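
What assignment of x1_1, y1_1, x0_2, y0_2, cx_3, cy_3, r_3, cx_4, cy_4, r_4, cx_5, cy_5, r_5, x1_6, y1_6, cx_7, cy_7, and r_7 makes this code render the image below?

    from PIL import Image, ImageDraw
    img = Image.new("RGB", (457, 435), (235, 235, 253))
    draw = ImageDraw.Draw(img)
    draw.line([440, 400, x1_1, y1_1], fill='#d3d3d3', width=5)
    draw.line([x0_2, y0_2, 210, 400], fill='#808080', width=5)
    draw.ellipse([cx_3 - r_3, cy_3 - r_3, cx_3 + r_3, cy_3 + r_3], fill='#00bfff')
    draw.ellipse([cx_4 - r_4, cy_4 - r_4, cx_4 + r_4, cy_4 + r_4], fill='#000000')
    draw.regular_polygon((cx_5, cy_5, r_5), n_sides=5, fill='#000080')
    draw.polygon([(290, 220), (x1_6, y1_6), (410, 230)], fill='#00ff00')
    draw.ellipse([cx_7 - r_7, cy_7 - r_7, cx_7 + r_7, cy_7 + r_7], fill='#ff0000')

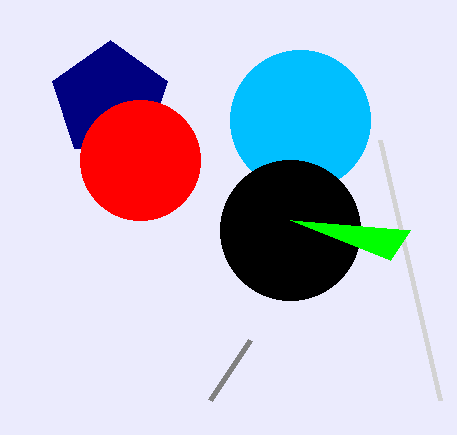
x1_1 = 380, y1_1 = 140, x0_2 = 250, y0_2 = 340, cx_3 = 300, cy_3 = 120, r_3 = 70, cx_4 = 290, cy_4 = 230, r_4 = 70, cx_5 = 110, cy_5 = 100, r_5 = 60, x1_6 = 390, y1_6 = 260, cx_7 = 140, cy_7 = 160, r_7 = 60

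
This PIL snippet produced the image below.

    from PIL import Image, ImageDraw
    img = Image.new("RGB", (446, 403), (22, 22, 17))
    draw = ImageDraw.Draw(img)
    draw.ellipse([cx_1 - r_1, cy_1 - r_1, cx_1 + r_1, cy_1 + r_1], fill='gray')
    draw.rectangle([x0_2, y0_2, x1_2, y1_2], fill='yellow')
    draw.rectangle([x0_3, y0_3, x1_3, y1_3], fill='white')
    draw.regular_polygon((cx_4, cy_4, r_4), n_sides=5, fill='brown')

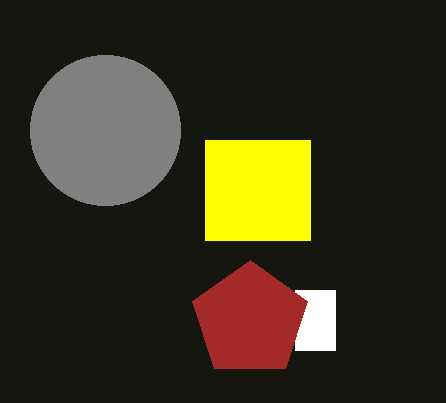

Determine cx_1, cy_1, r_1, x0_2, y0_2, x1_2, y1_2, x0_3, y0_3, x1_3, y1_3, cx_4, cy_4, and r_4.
cx_1 = 105; cy_1 = 130; r_1 = 75; x0_2 = 205; y0_2 = 140; x1_2 = 310; y1_2 = 240; x0_3 = 295; y0_3 = 290; x1_3 = 335; y1_3 = 350; cx_4 = 250; cy_4 = 320; r_4 = 60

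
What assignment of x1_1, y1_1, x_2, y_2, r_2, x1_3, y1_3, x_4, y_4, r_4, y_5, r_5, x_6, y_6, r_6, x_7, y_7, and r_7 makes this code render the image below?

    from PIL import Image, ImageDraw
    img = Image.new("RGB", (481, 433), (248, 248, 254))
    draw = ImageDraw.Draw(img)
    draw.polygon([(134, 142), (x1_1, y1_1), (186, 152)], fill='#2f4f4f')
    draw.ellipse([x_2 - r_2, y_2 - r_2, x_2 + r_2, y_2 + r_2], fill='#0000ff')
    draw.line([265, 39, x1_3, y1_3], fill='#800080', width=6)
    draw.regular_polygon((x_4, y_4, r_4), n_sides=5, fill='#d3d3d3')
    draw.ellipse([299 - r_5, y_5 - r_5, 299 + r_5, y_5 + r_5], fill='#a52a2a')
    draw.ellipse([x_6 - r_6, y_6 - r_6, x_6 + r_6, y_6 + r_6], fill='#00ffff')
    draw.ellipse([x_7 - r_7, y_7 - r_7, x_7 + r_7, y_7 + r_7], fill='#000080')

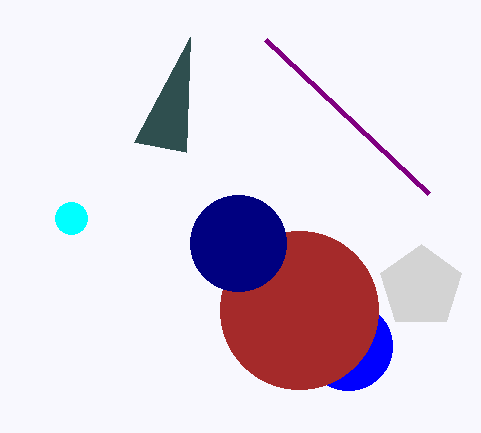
x1_1 = 190
y1_1 = 37
x_2 = 348
y_2 = 346
r_2 = 44
x1_3 = 428
y1_3 = 193
x_4 = 421
y_4 = 287
r_4 = 43
y_5 = 310
r_5 = 79
x_6 = 71
y_6 = 218
r_6 = 16
x_7 = 238
y_7 = 243
r_7 = 48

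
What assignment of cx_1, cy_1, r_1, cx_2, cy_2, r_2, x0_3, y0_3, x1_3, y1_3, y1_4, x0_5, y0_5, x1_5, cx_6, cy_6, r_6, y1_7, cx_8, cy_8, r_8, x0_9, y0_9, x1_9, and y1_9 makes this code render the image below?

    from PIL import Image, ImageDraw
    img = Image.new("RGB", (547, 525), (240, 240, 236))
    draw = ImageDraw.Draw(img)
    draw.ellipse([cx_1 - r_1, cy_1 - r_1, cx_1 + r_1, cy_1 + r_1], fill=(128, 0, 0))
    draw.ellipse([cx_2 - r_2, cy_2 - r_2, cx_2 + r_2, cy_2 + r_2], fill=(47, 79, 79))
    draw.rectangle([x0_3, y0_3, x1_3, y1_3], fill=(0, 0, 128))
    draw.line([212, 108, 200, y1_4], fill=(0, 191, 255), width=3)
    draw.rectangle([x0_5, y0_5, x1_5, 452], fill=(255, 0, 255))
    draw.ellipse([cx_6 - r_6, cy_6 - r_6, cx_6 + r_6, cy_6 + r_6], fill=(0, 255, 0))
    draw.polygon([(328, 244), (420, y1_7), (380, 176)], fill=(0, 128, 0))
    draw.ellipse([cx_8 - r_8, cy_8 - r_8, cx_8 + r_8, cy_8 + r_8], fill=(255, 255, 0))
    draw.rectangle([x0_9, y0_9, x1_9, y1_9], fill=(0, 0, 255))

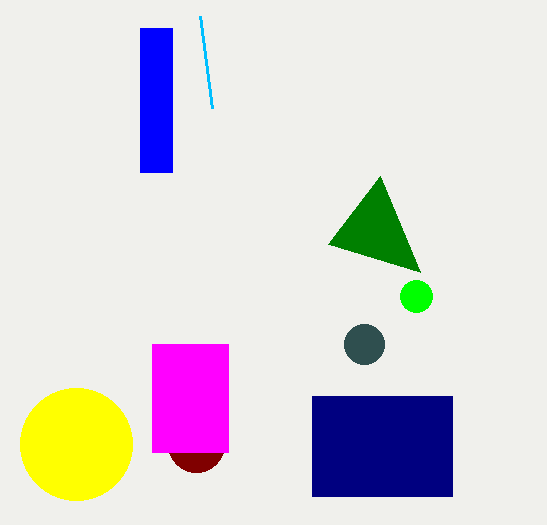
cx_1 = 196; cy_1 = 444; r_1 = 28; cx_2 = 364; cy_2 = 344; r_2 = 20; x0_3 = 312; y0_3 = 396; x1_3 = 452; y1_3 = 496; y1_4 = 16; x0_5 = 152; y0_5 = 344; x1_5 = 228; cx_6 = 416; cy_6 = 296; r_6 = 16; y1_7 = 272; cx_8 = 76; cy_8 = 444; r_8 = 56; x0_9 = 140; y0_9 = 28; x1_9 = 172; y1_9 = 172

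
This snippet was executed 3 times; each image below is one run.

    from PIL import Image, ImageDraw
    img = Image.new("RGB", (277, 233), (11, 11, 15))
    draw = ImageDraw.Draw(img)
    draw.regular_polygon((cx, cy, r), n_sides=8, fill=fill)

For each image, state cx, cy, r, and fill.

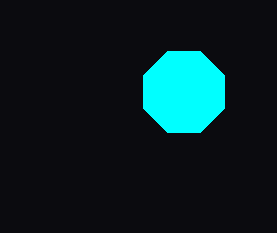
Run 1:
cx = 184, cy = 92, r = 44, fill = 'cyan'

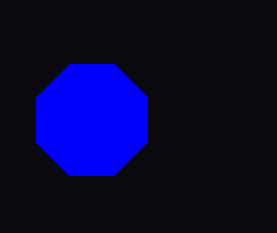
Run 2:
cx = 92, cy = 120, r = 60, fill = 'blue'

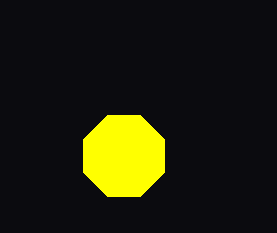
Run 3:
cx = 124
cy = 156
r = 44
fill = 'yellow'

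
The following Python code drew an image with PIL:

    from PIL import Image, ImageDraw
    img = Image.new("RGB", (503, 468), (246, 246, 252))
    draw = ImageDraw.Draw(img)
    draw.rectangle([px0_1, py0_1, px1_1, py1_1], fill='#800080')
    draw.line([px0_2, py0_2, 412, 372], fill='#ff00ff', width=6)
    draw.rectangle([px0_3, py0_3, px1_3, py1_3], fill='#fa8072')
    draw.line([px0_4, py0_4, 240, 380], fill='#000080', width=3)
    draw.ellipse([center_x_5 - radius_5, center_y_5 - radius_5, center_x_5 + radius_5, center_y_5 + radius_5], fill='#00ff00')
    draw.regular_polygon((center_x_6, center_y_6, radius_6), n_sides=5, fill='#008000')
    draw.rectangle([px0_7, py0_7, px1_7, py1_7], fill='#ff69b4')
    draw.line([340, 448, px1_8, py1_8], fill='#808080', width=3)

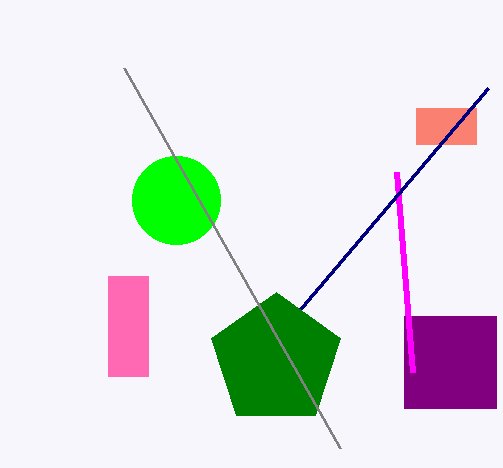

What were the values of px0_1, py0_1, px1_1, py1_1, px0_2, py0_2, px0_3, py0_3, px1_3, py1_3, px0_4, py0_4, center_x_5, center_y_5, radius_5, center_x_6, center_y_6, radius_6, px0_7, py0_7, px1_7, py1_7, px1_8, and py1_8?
px0_1 = 404
py0_1 = 316
px1_1 = 496
py1_1 = 408
px0_2 = 396
py0_2 = 172
px0_3 = 416
py0_3 = 108
px1_3 = 476
py1_3 = 144
px0_4 = 488
py0_4 = 88
center_x_5 = 176
center_y_5 = 200
radius_5 = 44
center_x_6 = 276
center_y_6 = 360
radius_6 = 68
px0_7 = 108
py0_7 = 276
px1_7 = 148
py1_7 = 376
px1_8 = 124
py1_8 = 68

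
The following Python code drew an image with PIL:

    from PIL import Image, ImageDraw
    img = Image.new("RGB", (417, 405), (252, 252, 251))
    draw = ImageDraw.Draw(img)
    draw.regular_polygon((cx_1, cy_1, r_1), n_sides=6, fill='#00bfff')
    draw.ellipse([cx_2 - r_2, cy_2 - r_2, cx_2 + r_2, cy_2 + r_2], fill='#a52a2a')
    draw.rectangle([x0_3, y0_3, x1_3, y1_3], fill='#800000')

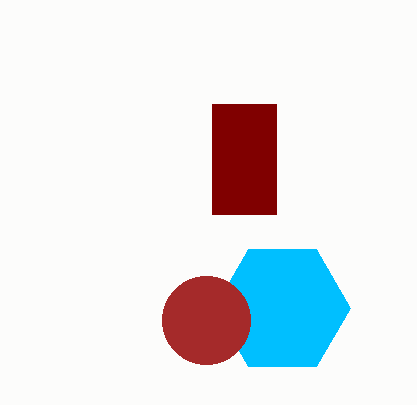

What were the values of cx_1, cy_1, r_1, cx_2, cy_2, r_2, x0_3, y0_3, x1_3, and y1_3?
cx_1 = 282
cy_1 = 308
r_1 = 68
cx_2 = 206
cy_2 = 320
r_2 = 44
x0_3 = 212
y0_3 = 104
x1_3 = 276
y1_3 = 214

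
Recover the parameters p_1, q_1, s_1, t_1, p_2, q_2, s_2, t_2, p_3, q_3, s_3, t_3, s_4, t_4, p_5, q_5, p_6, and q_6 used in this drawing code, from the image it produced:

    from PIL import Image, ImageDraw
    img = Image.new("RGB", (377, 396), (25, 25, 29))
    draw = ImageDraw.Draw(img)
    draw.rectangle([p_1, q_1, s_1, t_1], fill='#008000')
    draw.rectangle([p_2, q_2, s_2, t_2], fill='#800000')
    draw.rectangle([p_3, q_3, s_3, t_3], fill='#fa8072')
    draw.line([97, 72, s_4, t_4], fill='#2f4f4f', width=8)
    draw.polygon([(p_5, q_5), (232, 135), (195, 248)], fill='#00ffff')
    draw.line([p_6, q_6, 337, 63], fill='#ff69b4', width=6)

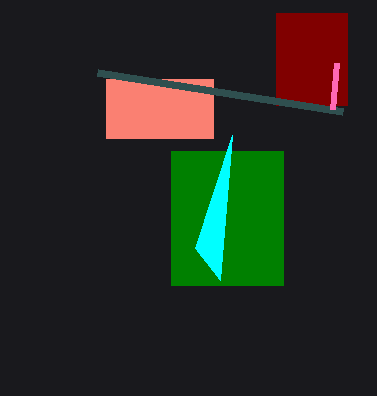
p_1 = 171; q_1 = 151; s_1 = 283; t_1 = 285; p_2 = 276; q_2 = 13; s_2 = 347; t_2 = 105; p_3 = 106; q_3 = 79; s_3 = 213; t_3 = 138; s_4 = 342; t_4 = 111; p_5 = 220; q_5 = 280; p_6 = 333; q_6 = 109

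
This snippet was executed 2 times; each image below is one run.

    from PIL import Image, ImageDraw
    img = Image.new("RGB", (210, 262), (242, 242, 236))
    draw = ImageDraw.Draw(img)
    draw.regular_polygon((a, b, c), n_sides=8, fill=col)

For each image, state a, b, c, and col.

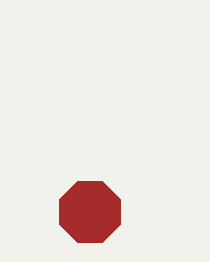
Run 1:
a = 90; b = 212; c = 33; col = 'brown'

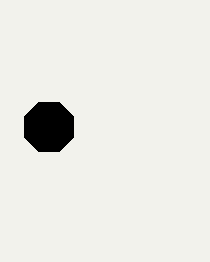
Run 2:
a = 49, b = 127, c = 27, col = 'black'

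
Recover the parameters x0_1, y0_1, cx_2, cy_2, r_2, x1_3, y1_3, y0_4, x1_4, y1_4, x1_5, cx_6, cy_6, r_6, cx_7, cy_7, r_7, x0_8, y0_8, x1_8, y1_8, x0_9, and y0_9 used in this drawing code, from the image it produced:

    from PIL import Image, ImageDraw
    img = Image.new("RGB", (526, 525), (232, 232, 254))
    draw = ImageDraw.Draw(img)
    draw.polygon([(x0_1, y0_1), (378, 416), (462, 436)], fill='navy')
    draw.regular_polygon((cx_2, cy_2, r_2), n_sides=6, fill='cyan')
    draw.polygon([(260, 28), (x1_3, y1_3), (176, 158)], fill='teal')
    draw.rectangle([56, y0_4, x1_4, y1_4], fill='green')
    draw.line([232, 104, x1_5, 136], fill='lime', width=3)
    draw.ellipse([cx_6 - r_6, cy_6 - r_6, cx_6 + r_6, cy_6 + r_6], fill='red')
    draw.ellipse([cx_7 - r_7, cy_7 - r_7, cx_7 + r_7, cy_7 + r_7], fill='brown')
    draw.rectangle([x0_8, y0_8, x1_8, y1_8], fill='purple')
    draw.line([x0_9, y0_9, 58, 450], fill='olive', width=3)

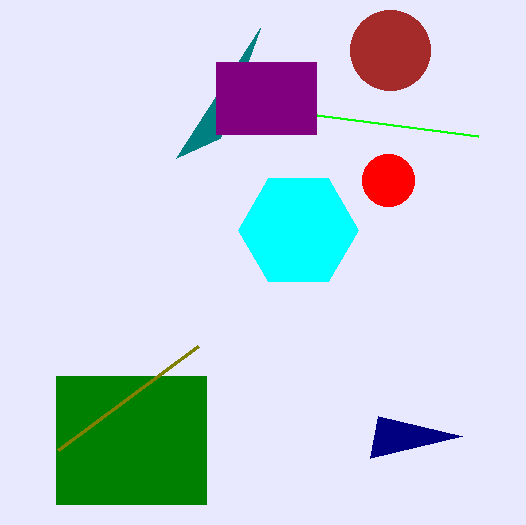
x0_1 = 370
y0_1 = 458
cx_2 = 298
cy_2 = 230
r_2 = 60
x1_3 = 220
y1_3 = 138
y0_4 = 376
x1_4 = 206
y1_4 = 504
x1_5 = 478
cx_6 = 388
cy_6 = 180
r_6 = 26
cx_7 = 390
cy_7 = 50
r_7 = 40
x0_8 = 216
y0_8 = 62
x1_8 = 316
y1_8 = 134
x0_9 = 198
y0_9 = 346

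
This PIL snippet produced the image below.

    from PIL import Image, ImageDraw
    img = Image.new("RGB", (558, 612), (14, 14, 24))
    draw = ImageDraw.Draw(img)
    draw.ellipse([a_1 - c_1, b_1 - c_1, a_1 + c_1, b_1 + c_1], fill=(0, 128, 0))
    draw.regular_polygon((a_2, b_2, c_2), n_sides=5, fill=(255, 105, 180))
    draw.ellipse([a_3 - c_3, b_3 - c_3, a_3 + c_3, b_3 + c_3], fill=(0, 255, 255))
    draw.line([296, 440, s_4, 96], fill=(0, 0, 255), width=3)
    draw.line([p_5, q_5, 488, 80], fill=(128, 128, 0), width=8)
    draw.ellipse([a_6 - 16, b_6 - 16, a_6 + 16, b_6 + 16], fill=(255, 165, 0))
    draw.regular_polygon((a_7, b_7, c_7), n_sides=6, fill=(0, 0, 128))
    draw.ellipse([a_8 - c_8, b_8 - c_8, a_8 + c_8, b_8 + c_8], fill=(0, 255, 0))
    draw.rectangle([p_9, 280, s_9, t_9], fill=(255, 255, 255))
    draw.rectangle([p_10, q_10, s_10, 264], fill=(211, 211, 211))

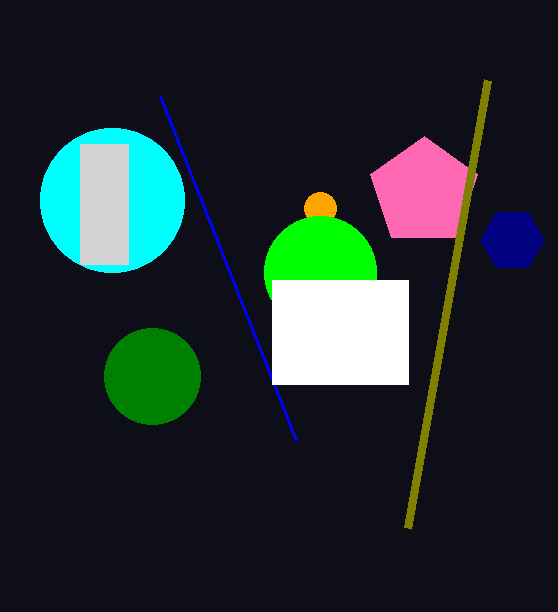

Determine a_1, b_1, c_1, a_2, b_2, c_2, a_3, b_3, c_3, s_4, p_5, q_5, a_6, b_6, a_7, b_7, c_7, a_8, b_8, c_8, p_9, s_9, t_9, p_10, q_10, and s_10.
a_1 = 152; b_1 = 376; c_1 = 48; a_2 = 424; b_2 = 192; c_2 = 56; a_3 = 112; b_3 = 200; c_3 = 72; s_4 = 160; p_5 = 408; q_5 = 528; a_6 = 320; b_6 = 208; a_7 = 512; b_7 = 240; c_7 = 32; a_8 = 320; b_8 = 272; c_8 = 56; p_9 = 272; s_9 = 408; t_9 = 384; p_10 = 80; q_10 = 144; s_10 = 128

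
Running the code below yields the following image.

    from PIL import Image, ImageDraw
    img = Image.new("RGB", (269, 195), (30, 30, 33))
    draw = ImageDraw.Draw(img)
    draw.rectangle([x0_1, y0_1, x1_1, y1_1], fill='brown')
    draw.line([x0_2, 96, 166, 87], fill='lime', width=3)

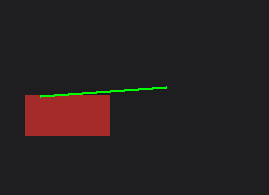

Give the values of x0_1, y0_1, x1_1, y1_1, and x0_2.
x0_1 = 25
y0_1 = 95
x1_1 = 109
y1_1 = 135
x0_2 = 40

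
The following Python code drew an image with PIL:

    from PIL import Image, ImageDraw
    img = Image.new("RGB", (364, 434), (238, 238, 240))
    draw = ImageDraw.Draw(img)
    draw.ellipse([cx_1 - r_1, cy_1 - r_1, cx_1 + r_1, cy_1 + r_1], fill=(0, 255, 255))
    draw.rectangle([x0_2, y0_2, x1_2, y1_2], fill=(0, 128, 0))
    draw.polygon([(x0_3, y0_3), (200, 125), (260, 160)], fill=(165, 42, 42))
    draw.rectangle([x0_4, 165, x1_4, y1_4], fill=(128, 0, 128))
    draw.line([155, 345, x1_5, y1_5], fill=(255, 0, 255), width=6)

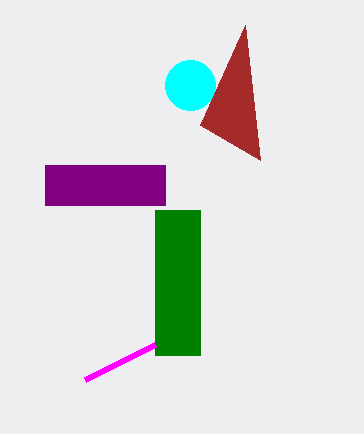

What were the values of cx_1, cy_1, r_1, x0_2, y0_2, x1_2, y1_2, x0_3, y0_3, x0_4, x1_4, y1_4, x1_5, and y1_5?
cx_1 = 190, cy_1 = 85, r_1 = 25, x0_2 = 155, y0_2 = 210, x1_2 = 200, y1_2 = 355, x0_3 = 245, y0_3 = 25, x0_4 = 45, x1_4 = 165, y1_4 = 205, x1_5 = 85, y1_5 = 380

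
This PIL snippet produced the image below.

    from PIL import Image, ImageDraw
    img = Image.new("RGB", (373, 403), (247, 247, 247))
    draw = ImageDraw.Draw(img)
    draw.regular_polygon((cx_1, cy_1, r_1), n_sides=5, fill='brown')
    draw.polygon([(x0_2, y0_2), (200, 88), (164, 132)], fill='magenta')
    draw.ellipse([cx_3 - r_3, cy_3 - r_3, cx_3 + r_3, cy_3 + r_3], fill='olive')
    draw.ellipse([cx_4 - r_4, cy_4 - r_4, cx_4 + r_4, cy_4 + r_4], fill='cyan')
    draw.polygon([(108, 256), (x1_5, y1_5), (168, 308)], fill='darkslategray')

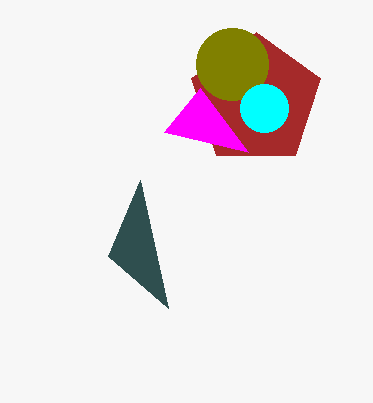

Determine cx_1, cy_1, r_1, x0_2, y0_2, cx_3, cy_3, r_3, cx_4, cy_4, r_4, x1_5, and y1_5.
cx_1 = 256; cy_1 = 100; r_1 = 68; x0_2 = 248; y0_2 = 152; cx_3 = 232; cy_3 = 64; r_3 = 36; cx_4 = 264; cy_4 = 108; r_4 = 24; x1_5 = 140; y1_5 = 180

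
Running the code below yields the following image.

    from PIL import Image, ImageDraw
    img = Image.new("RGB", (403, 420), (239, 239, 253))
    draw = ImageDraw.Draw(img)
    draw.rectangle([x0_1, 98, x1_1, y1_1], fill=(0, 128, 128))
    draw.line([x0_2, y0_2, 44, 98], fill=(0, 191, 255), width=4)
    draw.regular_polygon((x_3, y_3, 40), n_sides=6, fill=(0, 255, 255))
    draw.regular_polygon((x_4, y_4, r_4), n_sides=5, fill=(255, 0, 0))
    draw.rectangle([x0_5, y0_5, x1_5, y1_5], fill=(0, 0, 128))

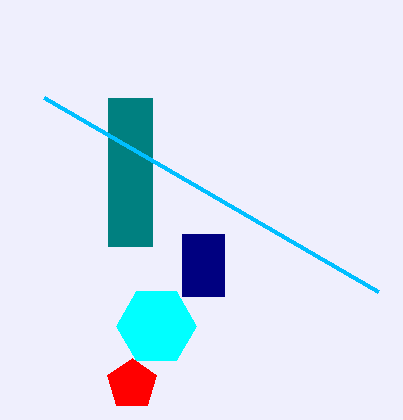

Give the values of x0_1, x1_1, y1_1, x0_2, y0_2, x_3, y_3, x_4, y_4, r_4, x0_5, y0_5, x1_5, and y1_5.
x0_1 = 108; x1_1 = 152; y1_1 = 246; x0_2 = 378; y0_2 = 292; x_3 = 156; y_3 = 326; x_4 = 132; y_4 = 384; r_4 = 26; x0_5 = 182; y0_5 = 234; x1_5 = 224; y1_5 = 296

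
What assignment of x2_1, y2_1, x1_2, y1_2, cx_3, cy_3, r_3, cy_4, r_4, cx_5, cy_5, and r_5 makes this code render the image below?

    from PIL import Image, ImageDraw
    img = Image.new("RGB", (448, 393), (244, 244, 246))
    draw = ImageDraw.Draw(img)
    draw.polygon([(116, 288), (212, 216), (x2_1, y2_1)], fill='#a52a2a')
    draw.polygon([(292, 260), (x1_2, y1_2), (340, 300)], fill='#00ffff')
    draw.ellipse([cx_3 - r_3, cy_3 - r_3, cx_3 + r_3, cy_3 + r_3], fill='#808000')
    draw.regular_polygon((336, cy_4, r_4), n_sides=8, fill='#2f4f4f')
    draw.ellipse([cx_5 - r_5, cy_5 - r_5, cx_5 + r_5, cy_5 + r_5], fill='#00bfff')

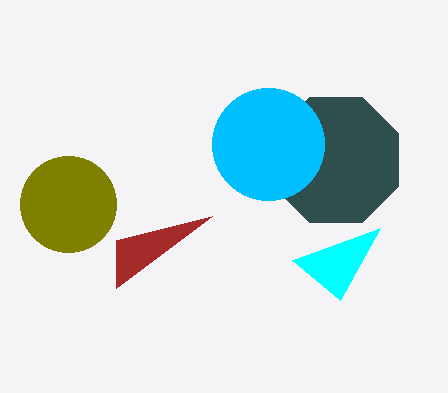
x2_1 = 116, y2_1 = 240, x1_2 = 380, y1_2 = 228, cx_3 = 68, cy_3 = 204, r_3 = 48, cy_4 = 160, r_4 = 68, cx_5 = 268, cy_5 = 144, r_5 = 56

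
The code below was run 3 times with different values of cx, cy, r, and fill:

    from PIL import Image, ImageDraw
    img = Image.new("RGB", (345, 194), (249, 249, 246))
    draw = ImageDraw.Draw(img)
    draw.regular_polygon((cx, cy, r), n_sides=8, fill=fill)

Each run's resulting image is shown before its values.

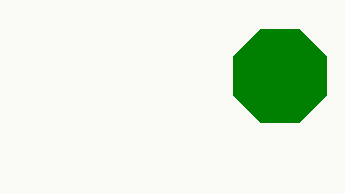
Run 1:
cx = 280, cy = 76, r = 50, fill = 'green'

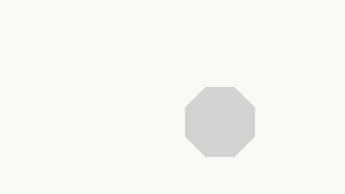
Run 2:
cx = 220
cy = 122
r = 37
fill = 'lightgray'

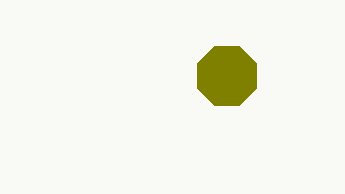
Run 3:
cx = 227; cy = 76; r = 32; fill = 'olive'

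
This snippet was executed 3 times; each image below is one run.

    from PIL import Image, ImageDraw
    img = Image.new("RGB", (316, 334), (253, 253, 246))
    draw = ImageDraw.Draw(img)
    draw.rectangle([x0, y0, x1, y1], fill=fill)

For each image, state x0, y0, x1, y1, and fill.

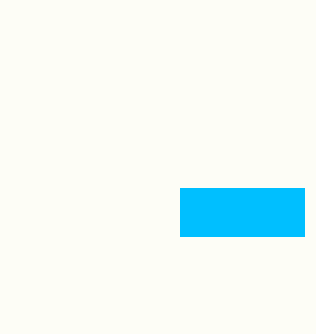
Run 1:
x0 = 180; y0 = 188; x1 = 304; y1 = 236; fill = 'deepskyblue'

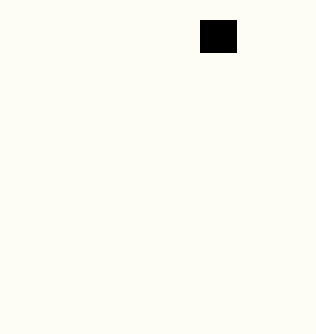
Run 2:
x0 = 200
y0 = 20
x1 = 236
y1 = 52
fill = 'black'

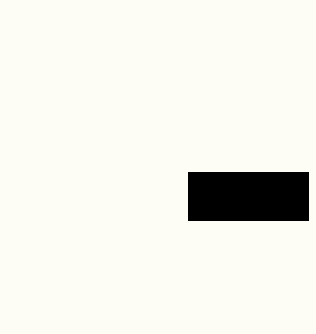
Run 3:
x0 = 188; y0 = 172; x1 = 308; y1 = 220; fill = 'black'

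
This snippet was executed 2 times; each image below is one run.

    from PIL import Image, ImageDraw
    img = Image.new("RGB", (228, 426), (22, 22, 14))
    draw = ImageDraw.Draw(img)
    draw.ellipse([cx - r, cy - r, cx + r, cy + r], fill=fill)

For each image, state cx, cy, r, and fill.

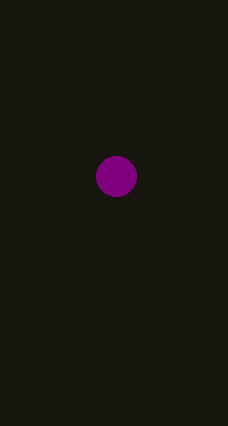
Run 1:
cx = 116; cy = 176; r = 20; fill = 'purple'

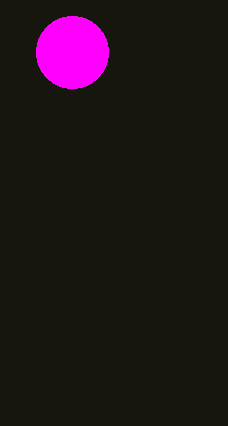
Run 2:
cx = 72
cy = 52
r = 36
fill = 'magenta'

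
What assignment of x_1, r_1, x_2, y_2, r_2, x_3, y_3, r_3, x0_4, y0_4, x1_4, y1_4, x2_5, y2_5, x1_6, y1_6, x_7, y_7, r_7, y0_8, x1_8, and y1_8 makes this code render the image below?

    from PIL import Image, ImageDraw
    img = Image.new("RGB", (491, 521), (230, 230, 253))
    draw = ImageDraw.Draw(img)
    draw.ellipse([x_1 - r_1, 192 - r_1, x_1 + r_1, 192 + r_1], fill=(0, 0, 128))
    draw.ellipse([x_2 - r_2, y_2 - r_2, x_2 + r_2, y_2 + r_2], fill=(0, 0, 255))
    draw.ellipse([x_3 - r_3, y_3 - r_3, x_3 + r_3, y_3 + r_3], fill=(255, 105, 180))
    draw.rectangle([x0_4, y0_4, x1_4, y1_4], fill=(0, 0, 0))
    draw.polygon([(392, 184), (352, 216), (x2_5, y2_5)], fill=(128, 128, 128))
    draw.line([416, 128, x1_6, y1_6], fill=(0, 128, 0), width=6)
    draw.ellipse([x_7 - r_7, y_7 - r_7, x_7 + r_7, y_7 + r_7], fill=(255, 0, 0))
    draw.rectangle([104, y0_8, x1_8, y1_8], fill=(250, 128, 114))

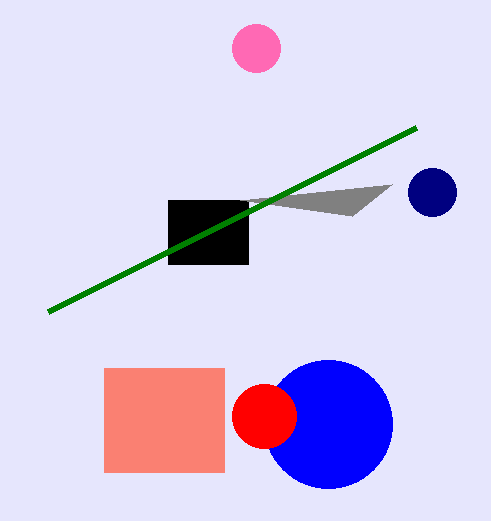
x_1 = 432; r_1 = 24; x_2 = 328; y_2 = 424; r_2 = 64; x_3 = 256; y_3 = 48; r_3 = 24; x0_4 = 168; y0_4 = 200; x1_4 = 248; y1_4 = 264; x2_5 = 240; y2_5 = 200; x1_6 = 48; y1_6 = 312; x_7 = 264; y_7 = 416; r_7 = 32; y0_8 = 368; x1_8 = 224; y1_8 = 472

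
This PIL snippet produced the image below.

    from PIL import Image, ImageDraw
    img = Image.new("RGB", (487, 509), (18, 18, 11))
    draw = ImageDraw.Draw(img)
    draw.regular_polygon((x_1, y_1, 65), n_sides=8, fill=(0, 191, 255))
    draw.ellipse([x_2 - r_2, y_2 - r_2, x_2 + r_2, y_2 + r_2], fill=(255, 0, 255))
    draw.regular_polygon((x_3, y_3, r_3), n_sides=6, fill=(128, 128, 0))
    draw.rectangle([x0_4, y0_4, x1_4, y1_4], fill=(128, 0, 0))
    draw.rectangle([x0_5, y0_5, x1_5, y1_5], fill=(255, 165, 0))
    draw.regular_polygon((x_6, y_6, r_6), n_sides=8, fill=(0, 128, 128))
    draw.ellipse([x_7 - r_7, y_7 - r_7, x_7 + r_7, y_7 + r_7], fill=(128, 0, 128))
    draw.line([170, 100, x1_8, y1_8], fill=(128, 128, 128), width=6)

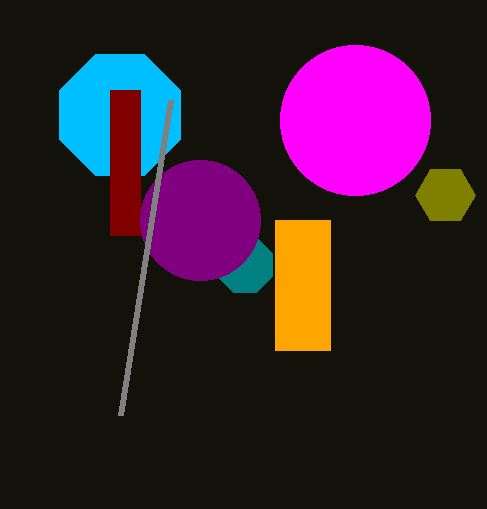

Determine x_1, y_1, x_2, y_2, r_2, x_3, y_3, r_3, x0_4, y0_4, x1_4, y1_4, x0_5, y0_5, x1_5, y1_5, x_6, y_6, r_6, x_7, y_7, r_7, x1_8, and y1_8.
x_1 = 120, y_1 = 115, x_2 = 355, y_2 = 120, r_2 = 75, x_3 = 445, y_3 = 195, r_3 = 30, x0_4 = 110, y0_4 = 90, x1_4 = 140, y1_4 = 235, x0_5 = 275, y0_5 = 220, x1_5 = 330, y1_5 = 350, x_6 = 245, y_6 = 265, r_6 = 30, x_7 = 200, y_7 = 220, r_7 = 60, x1_8 = 120, y1_8 = 415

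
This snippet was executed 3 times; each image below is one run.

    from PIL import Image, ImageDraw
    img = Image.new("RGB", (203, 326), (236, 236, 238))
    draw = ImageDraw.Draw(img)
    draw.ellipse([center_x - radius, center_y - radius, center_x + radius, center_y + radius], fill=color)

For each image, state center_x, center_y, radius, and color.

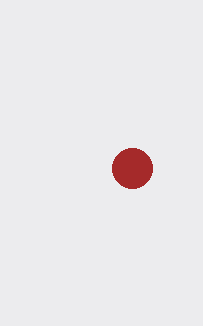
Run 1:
center_x = 132; center_y = 168; radius = 20; color = 'brown'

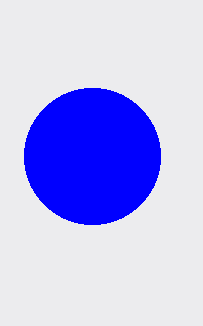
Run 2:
center_x = 92
center_y = 156
radius = 68
color = 'blue'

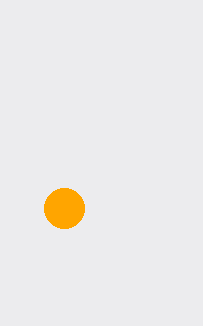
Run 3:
center_x = 64, center_y = 208, radius = 20, color = 'orange'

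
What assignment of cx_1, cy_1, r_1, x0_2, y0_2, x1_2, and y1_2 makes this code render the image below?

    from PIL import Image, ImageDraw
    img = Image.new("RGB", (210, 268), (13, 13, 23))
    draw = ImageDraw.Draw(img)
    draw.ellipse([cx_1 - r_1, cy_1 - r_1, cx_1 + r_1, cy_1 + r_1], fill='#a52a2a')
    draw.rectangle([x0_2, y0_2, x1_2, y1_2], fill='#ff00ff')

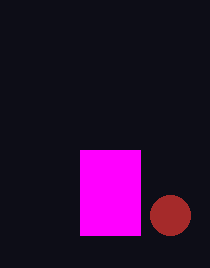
cx_1 = 170, cy_1 = 215, r_1 = 20, x0_2 = 80, y0_2 = 150, x1_2 = 140, y1_2 = 235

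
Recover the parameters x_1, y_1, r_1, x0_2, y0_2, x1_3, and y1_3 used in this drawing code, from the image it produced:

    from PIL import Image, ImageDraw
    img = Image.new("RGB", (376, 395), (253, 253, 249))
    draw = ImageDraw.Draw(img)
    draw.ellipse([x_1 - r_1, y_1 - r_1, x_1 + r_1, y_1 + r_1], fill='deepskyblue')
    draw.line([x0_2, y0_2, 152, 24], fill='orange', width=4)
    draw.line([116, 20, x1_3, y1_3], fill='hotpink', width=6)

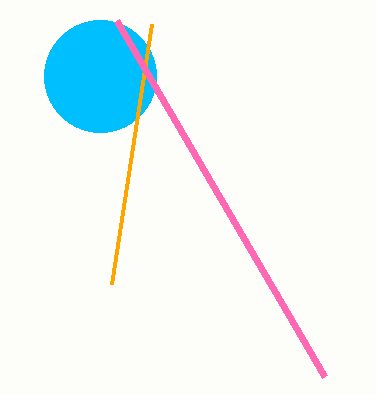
x_1 = 100; y_1 = 76; r_1 = 56; x0_2 = 112; y0_2 = 284; x1_3 = 324; y1_3 = 376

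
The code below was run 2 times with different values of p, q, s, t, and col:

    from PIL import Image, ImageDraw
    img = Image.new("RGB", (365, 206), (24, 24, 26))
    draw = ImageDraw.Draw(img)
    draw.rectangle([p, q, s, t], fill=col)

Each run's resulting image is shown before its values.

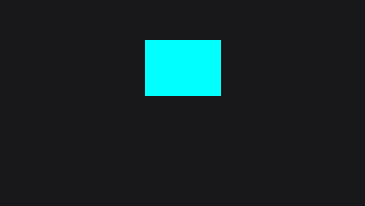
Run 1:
p = 145; q = 40; s = 220; t = 95; col = 'cyan'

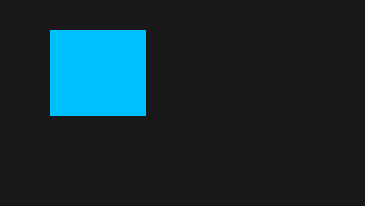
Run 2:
p = 50; q = 30; s = 145; t = 115; col = 'deepskyblue'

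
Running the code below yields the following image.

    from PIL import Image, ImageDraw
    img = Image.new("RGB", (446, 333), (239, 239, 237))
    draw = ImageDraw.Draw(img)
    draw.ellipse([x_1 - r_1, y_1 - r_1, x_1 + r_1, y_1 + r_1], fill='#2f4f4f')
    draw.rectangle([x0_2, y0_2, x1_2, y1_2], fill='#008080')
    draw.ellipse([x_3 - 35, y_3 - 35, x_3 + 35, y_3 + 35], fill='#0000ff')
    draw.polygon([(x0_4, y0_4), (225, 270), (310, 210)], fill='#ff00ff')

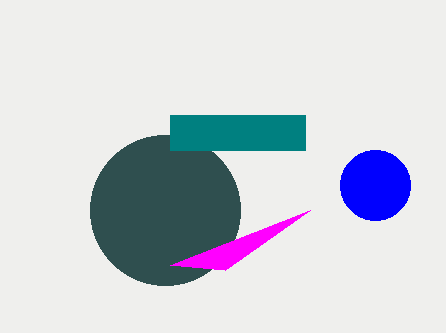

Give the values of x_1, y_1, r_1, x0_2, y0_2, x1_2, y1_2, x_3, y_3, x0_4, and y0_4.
x_1 = 165, y_1 = 210, r_1 = 75, x0_2 = 170, y0_2 = 115, x1_2 = 305, y1_2 = 150, x_3 = 375, y_3 = 185, x0_4 = 170, y0_4 = 265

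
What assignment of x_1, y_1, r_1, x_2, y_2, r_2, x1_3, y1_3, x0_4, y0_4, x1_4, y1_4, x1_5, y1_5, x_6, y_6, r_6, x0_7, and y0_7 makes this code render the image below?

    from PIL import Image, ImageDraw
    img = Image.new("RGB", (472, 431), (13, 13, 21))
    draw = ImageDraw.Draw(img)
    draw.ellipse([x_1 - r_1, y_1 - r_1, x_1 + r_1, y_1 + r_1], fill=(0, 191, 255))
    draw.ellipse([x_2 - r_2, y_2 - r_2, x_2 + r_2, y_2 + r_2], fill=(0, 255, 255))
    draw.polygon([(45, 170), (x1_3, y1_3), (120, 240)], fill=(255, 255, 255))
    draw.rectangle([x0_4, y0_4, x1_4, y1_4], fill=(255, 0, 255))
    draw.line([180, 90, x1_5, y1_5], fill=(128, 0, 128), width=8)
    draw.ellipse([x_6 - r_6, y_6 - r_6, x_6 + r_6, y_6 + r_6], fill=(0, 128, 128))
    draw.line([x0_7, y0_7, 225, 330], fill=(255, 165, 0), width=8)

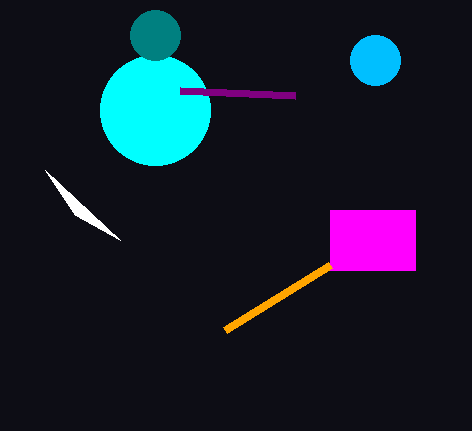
x_1 = 375; y_1 = 60; r_1 = 25; x_2 = 155; y_2 = 110; r_2 = 55; x1_3 = 75; y1_3 = 215; x0_4 = 330; y0_4 = 210; x1_4 = 415; y1_4 = 270; x1_5 = 295; y1_5 = 95; x_6 = 155; y_6 = 35; r_6 = 25; x0_7 = 330; y0_7 = 265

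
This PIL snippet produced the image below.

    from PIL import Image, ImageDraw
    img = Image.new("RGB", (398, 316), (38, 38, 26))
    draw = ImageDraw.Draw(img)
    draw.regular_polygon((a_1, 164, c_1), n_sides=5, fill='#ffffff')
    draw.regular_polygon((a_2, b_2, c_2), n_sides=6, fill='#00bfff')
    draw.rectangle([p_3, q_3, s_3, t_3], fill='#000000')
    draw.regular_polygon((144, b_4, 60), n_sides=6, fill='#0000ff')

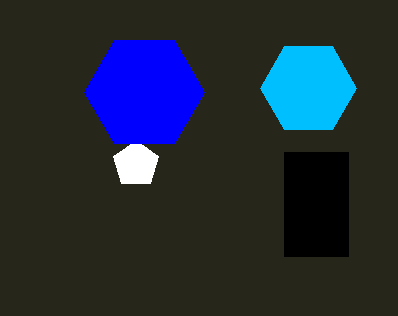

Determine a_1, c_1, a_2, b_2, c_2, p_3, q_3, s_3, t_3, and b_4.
a_1 = 136
c_1 = 24
a_2 = 308
b_2 = 88
c_2 = 48
p_3 = 284
q_3 = 152
s_3 = 348
t_3 = 256
b_4 = 92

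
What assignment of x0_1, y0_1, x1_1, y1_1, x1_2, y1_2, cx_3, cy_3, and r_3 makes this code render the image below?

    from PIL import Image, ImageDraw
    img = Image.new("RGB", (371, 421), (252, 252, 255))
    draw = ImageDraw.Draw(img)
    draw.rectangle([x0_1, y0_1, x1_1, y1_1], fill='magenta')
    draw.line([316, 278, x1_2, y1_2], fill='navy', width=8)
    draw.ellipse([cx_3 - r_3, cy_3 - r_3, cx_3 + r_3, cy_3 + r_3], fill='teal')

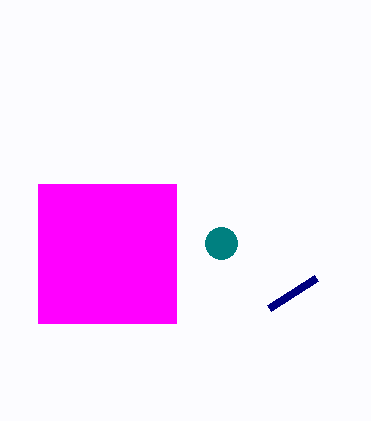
x0_1 = 38
y0_1 = 184
x1_1 = 176
y1_1 = 323
x1_2 = 269
y1_2 = 308
cx_3 = 221
cy_3 = 243
r_3 = 16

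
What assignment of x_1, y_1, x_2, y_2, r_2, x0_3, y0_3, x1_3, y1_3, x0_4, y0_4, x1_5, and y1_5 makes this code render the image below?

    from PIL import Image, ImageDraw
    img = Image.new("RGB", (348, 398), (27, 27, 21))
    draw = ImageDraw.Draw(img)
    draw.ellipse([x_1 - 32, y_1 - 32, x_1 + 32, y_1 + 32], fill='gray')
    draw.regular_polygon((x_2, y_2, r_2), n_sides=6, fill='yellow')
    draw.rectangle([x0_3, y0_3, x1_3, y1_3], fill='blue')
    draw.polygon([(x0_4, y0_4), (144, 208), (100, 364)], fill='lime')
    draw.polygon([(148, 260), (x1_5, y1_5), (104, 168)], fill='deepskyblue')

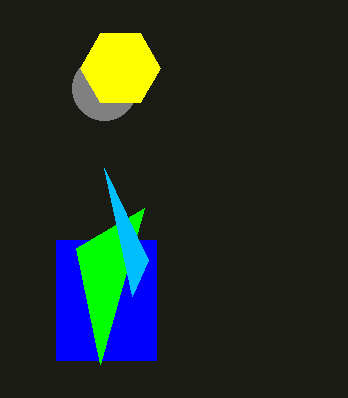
x_1 = 104, y_1 = 88, x_2 = 120, y_2 = 68, r_2 = 40, x0_3 = 56, y0_3 = 240, x1_3 = 156, y1_3 = 360, x0_4 = 76, y0_4 = 248, x1_5 = 132, y1_5 = 296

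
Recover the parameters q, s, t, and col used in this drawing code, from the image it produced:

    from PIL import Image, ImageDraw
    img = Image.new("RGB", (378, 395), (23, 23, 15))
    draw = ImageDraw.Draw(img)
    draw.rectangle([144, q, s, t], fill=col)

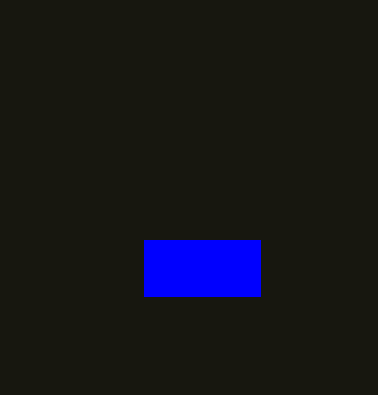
q = 240; s = 260; t = 296; col = 'blue'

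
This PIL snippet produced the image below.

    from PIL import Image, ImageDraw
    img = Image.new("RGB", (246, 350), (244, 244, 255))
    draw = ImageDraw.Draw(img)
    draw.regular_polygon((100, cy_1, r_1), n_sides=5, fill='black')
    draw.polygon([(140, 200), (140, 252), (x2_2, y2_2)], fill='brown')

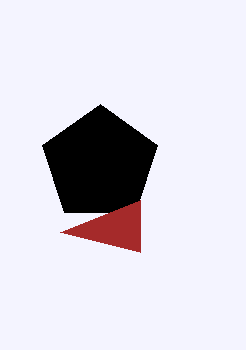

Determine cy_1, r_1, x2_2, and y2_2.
cy_1 = 164, r_1 = 60, x2_2 = 60, y2_2 = 232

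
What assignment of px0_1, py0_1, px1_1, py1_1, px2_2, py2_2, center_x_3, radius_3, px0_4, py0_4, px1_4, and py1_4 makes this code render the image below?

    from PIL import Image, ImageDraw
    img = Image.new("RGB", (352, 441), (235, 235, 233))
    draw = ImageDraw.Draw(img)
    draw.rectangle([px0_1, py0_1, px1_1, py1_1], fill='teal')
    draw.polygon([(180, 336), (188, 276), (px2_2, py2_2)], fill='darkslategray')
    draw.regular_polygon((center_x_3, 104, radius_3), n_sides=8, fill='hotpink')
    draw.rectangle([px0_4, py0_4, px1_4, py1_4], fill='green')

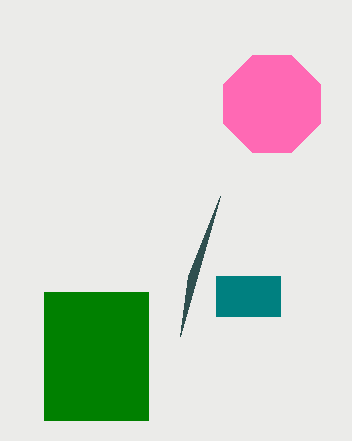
px0_1 = 216; py0_1 = 276; px1_1 = 280; py1_1 = 316; px2_2 = 220; py2_2 = 196; center_x_3 = 272; radius_3 = 52; px0_4 = 44; py0_4 = 292; px1_4 = 148; py1_4 = 420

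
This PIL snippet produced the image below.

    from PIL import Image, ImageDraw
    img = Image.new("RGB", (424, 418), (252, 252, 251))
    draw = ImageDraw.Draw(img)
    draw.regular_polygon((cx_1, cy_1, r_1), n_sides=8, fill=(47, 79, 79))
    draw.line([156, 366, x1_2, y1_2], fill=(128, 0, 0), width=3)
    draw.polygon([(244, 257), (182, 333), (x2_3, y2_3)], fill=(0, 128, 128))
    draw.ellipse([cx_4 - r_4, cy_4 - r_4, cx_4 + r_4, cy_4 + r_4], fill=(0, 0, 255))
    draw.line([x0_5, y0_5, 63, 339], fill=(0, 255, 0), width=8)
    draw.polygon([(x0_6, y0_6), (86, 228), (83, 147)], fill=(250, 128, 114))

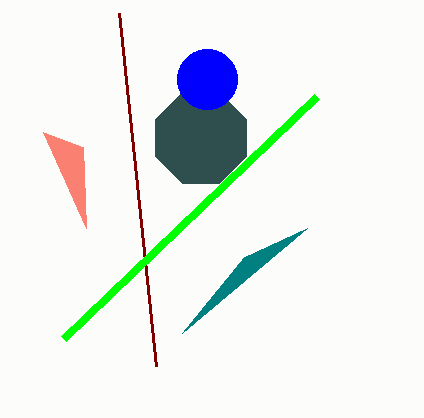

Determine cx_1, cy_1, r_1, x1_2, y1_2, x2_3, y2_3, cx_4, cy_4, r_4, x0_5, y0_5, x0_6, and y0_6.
cx_1 = 201; cy_1 = 138; r_1 = 49; x1_2 = 119; y1_2 = 13; x2_3 = 307; y2_3 = 228; cx_4 = 207; cy_4 = 79; r_4 = 30; x0_5 = 316; y0_5 = 97; x0_6 = 43; y0_6 = 132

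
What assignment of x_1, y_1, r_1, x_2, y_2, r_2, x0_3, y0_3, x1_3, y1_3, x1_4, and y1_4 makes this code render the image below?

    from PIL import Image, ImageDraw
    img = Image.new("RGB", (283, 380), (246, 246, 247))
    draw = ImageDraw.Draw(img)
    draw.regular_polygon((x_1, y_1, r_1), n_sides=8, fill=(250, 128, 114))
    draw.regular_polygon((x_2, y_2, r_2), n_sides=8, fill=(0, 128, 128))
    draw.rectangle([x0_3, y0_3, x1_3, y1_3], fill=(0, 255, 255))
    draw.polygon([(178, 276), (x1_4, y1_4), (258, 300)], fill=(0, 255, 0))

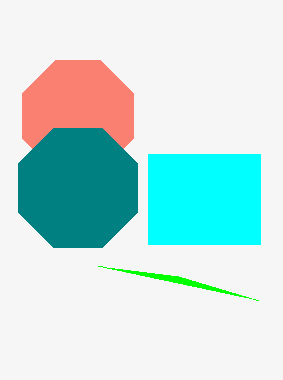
x_1 = 78; y_1 = 116; r_1 = 60; x_2 = 78; y_2 = 188; r_2 = 64; x0_3 = 148; y0_3 = 154; x1_3 = 260; y1_3 = 244; x1_4 = 98; y1_4 = 266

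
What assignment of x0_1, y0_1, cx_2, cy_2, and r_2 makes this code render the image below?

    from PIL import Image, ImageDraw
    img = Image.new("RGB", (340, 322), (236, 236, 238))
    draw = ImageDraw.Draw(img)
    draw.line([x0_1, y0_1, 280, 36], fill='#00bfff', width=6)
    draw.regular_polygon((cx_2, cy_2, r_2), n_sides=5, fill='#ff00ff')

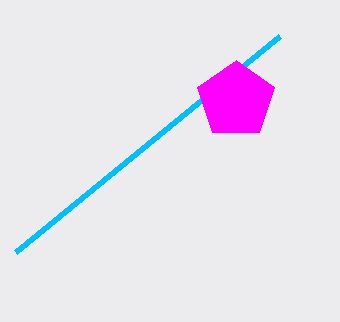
x0_1 = 16, y0_1 = 252, cx_2 = 236, cy_2 = 100, r_2 = 40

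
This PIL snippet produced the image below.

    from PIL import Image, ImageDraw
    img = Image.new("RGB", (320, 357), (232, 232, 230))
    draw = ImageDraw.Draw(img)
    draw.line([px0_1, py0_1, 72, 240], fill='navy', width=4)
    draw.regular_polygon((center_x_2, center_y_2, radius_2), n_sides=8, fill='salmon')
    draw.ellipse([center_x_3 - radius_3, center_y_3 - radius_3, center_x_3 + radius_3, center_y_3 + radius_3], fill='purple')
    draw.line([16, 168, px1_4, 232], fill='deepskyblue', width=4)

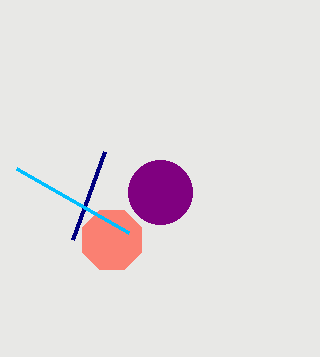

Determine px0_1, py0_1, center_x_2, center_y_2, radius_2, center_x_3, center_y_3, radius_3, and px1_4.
px0_1 = 104
py0_1 = 152
center_x_2 = 112
center_y_2 = 240
radius_2 = 32
center_x_3 = 160
center_y_3 = 192
radius_3 = 32
px1_4 = 128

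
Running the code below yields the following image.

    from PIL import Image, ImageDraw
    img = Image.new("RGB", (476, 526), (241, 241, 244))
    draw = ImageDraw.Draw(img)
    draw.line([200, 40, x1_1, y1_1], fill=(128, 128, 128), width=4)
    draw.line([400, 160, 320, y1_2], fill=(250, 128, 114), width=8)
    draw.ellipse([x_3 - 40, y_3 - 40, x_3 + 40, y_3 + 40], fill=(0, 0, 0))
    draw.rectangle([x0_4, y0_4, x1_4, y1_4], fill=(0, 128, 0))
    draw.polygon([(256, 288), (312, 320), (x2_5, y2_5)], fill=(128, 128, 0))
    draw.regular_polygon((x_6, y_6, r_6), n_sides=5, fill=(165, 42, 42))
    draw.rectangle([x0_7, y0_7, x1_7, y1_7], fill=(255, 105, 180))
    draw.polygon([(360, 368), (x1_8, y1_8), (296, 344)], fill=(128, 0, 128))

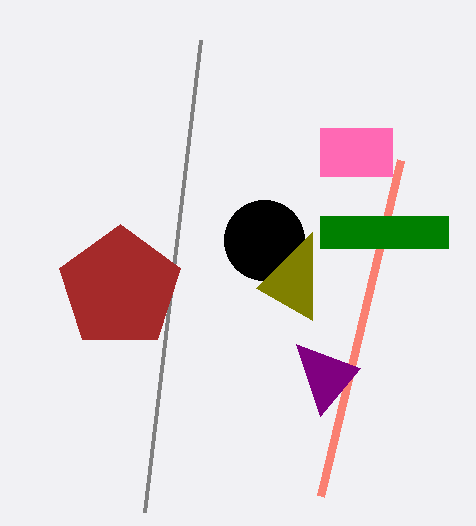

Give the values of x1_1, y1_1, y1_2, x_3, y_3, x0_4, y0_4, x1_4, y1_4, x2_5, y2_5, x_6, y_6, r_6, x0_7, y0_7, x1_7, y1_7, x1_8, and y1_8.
x1_1 = 144, y1_1 = 512, y1_2 = 496, x_3 = 264, y_3 = 240, x0_4 = 320, y0_4 = 216, x1_4 = 448, y1_4 = 248, x2_5 = 312, y2_5 = 232, x_6 = 120, y_6 = 288, r_6 = 64, x0_7 = 320, y0_7 = 128, x1_7 = 392, y1_7 = 176, x1_8 = 320, y1_8 = 416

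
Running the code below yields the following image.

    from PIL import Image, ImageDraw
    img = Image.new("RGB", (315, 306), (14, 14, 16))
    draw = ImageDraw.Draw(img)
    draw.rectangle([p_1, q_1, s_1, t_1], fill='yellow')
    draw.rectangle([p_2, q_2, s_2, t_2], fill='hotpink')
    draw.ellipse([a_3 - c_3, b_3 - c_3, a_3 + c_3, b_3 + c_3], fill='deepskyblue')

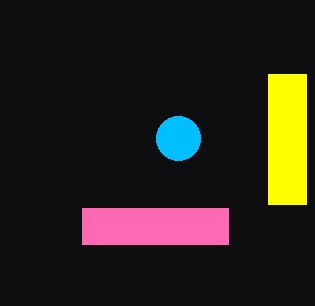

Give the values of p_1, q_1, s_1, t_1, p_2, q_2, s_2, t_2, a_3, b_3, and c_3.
p_1 = 268; q_1 = 74; s_1 = 306; t_1 = 204; p_2 = 82; q_2 = 208; s_2 = 228; t_2 = 244; a_3 = 178; b_3 = 138; c_3 = 22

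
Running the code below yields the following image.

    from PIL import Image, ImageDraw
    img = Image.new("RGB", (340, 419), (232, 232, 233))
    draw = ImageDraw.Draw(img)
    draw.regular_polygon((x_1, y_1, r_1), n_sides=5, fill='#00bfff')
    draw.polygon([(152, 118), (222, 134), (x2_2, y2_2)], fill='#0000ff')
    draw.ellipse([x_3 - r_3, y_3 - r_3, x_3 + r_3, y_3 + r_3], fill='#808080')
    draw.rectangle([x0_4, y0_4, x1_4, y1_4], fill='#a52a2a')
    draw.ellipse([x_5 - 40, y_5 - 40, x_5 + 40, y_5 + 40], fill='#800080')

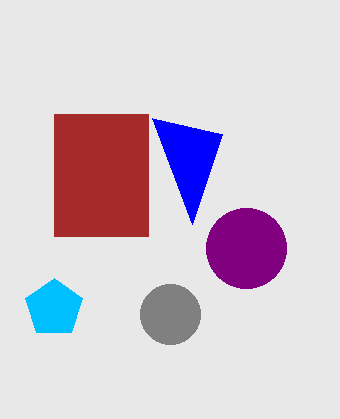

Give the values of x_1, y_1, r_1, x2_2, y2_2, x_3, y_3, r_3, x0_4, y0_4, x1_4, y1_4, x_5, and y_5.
x_1 = 54
y_1 = 308
r_1 = 30
x2_2 = 192
y2_2 = 224
x_3 = 170
y_3 = 314
r_3 = 30
x0_4 = 54
y0_4 = 114
x1_4 = 148
y1_4 = 236
x_5 = 246
y_5 = 248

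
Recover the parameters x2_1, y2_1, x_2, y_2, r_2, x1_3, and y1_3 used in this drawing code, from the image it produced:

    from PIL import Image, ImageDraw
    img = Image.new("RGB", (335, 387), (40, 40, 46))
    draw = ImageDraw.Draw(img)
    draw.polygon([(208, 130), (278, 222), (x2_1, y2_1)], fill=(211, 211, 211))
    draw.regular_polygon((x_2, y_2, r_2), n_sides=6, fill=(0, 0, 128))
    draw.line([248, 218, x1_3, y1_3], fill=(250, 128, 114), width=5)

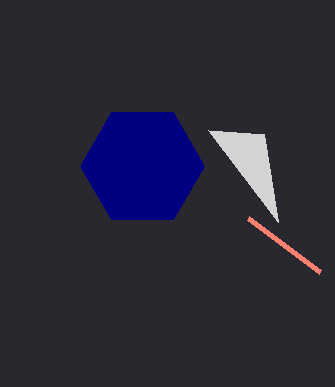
x2_1 = 264; y2_1 = 134; x_2 = 142; y_2 = 166; r_2 = 62; x1_3 = 320; y1_3 = 272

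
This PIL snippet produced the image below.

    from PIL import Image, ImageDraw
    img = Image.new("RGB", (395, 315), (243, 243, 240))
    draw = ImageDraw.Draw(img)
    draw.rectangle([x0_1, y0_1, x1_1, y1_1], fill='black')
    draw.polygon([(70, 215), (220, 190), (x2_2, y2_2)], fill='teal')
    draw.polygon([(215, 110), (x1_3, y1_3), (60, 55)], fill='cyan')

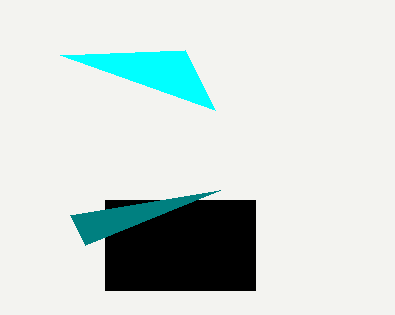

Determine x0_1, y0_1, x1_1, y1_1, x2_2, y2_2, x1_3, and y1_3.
x0_1 = 105, y0_1 = 200, x1_1 = 255, y1_1 = 290, x2_2 = 85, y2_2 = 245, x1_3 = 185, y1_3 = 50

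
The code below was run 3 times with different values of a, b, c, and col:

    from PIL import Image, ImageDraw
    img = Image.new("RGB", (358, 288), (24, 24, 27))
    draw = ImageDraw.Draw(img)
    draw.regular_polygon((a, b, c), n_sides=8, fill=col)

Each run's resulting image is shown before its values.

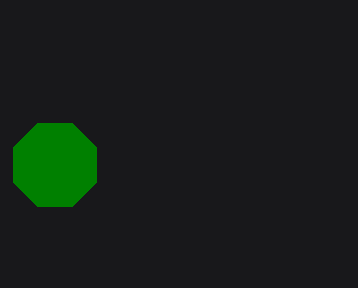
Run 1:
a = 55
b = 165
c = 45
col = 'green'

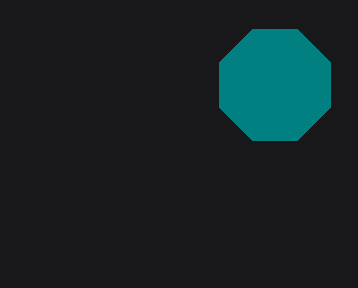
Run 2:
a = 275
b = 85
c = 60
col = 'teal'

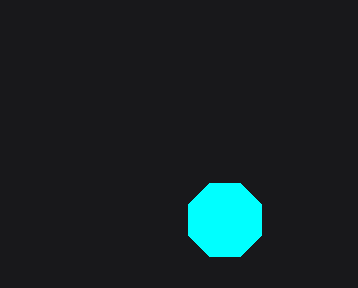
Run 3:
a = 225, b = 220, c = 40, col = 'cyan'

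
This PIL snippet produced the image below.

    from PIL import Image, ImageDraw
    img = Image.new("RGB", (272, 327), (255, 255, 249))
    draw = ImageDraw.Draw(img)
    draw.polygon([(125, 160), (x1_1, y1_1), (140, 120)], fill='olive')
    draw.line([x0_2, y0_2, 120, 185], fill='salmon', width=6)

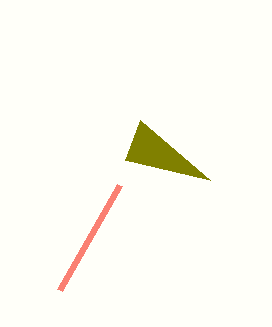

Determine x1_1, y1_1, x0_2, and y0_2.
x1_1 = 210; y1_1 = 180; x0_2 = 60; y0_2 = 290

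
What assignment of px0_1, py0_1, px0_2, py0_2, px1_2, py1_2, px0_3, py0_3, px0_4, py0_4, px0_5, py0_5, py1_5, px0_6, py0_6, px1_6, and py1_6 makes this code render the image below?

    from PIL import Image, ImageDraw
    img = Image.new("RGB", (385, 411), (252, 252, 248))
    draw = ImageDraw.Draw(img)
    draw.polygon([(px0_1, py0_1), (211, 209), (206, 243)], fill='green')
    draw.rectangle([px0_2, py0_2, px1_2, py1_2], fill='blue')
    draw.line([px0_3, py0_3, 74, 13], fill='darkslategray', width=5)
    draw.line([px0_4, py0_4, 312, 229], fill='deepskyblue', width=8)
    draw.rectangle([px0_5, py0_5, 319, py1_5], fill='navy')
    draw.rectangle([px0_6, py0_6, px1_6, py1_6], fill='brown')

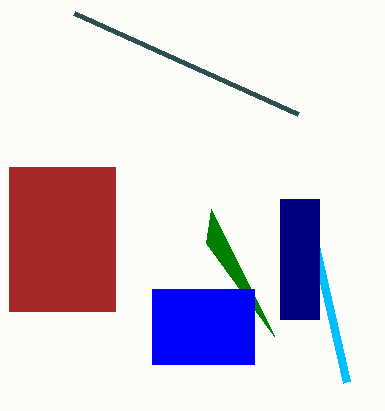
px0_1 = 274; py0_1 = 336; px0_2 = 152; py0_2 = 289; px1_2 = 254; py1_2 = 364; px0_3 = 298; py0_3 = 114; px0_4 = 347; py0_4 = 382; px0_5 = 280; py0_5 = 199; py1_5 = 319; px0_6 = 9; py0_6 = 167; px1_6 = 115; py1_6 = 311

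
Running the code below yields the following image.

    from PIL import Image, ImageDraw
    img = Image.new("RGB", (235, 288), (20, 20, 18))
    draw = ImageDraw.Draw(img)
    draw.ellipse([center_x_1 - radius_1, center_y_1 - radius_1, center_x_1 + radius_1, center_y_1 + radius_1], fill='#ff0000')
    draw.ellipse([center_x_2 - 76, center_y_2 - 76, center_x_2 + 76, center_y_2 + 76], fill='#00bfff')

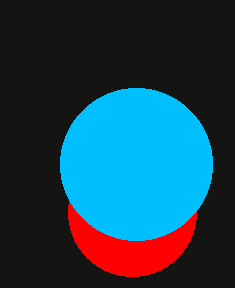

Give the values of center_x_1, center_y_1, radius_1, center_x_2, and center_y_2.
center_x_1 = 132
center_y_1 = 212
radius_1 = 64
center_x_2 = 136
center_y_2 = 164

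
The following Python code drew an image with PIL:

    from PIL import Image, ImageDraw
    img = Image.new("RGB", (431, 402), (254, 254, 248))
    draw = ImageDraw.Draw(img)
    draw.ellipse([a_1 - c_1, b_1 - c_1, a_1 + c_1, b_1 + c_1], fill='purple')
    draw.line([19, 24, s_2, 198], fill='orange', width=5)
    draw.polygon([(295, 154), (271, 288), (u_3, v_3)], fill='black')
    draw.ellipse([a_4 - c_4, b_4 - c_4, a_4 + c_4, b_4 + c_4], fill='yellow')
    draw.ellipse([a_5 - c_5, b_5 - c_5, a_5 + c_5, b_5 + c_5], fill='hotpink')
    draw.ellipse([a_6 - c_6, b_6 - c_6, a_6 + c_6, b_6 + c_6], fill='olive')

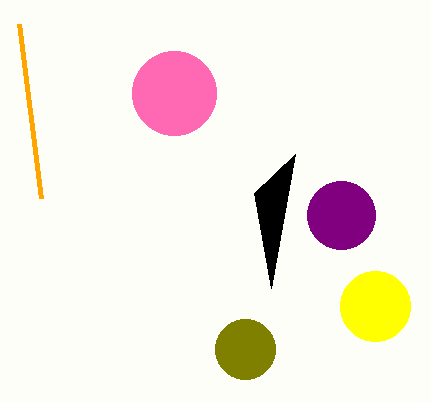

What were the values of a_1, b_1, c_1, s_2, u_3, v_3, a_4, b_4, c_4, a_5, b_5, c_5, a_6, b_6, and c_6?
a_1 = 341; b_1 = 215; c_1 = 34; s_2 = 41; u_3 = 254; v_3 = 193; a_4 = 375; b_4 = 306; c_4 = 35; a_5 = 174; b_5 = 93; c_5 = 42; a_6 = 245; b_6 = 349; c_6 = 30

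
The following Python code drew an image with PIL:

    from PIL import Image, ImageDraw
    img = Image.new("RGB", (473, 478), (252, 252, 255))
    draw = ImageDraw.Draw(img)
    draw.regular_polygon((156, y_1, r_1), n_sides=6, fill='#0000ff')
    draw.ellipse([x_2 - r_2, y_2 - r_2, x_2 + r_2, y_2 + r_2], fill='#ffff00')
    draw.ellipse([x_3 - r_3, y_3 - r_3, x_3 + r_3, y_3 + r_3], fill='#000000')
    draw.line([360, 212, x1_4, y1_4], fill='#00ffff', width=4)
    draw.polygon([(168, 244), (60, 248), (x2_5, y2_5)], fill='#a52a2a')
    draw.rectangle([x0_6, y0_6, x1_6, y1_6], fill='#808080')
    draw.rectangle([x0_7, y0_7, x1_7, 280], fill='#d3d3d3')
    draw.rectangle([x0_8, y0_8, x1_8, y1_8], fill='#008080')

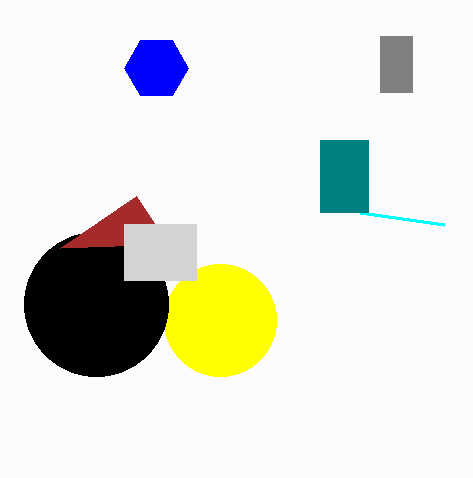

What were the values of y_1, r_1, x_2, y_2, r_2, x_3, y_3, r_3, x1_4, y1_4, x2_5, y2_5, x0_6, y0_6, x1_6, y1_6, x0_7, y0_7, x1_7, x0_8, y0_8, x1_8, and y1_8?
y_1 = 68, r_1 = 32, x_2 = 220, y_2 = 320, r_2 = 56, x_3 = 96, y_3 = 304, r_3 = 72, x1_4 = 444, y1_4 = 224, x2_5 = 136, y2_5 = 196, x0_6 = 380, y0_6 = 36, x1_6 = 412, y1_6 = 92, x0_7 = 124, y0_7 = 224, x1_7 = 196, x0_8 = 320, y0_8 = 140, x1_8 = 368, y1_8 = 212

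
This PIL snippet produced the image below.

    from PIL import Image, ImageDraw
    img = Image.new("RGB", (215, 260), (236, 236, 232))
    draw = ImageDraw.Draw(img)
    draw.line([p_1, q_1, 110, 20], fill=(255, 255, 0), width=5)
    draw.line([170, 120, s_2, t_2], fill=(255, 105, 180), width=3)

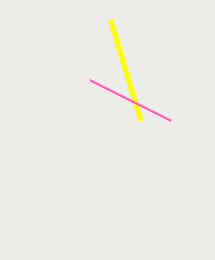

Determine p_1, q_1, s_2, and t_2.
p_1 = 140, q_1 = 120, s_2 = 90, t_2 = 80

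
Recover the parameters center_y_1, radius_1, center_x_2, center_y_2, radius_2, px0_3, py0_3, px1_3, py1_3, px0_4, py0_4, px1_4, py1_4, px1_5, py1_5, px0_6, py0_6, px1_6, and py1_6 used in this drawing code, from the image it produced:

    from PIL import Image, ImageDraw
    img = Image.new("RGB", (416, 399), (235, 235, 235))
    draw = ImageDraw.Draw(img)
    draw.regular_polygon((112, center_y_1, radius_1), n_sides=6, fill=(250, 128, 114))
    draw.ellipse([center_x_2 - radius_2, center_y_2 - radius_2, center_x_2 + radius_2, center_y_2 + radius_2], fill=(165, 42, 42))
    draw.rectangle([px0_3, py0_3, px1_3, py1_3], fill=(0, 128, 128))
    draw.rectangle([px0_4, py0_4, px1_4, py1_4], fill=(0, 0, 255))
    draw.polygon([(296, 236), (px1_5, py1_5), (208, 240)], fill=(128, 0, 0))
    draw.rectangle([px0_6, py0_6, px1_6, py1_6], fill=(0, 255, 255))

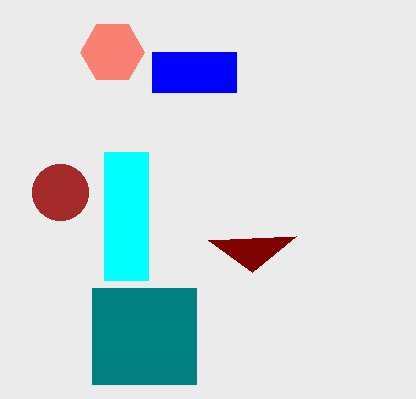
center_y_1 = 52; radius_1 = 32; center_x_2 = 60; center_y_2 = 192; radius_2 = 28; px0_3 = 92; py0_3 = 288; px1_3 = 196; py1_3 = 384; px0_4 = 152; py0_4 = 52; px1_4 = 236; py1_4 = 92; px1_5 = 252; py1_5 = 272; px0_6 = 104; py0_6 = 152; px1_6 = 148; py1_6 = 280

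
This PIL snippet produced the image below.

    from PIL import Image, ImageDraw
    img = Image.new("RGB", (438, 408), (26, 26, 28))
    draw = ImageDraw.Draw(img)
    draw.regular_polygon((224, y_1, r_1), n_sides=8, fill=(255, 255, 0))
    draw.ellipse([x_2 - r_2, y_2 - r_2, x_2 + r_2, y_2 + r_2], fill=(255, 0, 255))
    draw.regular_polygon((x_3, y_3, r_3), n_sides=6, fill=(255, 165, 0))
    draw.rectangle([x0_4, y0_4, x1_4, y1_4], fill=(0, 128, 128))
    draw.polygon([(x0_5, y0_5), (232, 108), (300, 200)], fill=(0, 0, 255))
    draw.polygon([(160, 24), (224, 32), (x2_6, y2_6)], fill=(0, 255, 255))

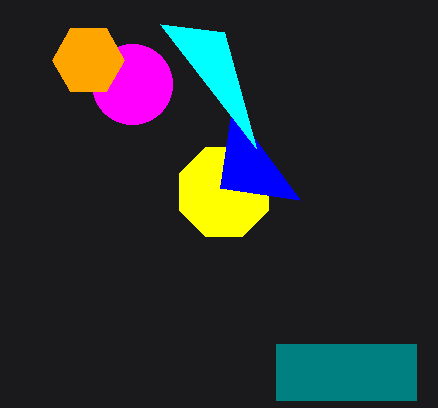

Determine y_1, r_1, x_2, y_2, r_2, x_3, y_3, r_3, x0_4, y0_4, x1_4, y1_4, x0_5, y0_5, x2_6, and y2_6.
y_1 = 192, r_1 = 48, x_2 = 132, y_2 = 84, r_2 = 40, x_3 = 88, y_3 = 60, r_3 = 36, x0_4 = 276, y0_4 = 344, x1_4 = 416, y1_4 = 400, x0_5 = 220, y0_5 = 188, x2_6 = 256, y2_6 = 148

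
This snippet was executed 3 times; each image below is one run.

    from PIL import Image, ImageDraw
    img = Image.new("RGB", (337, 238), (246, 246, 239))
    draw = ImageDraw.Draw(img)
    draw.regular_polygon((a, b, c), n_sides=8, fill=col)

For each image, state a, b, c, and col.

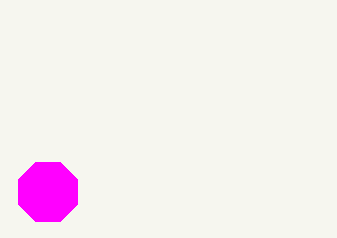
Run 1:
a = 48, b = 192, c = 32, col = 'magenta'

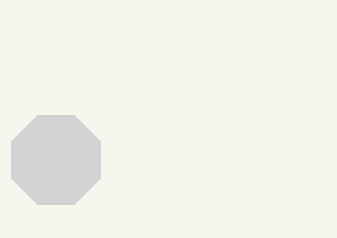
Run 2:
a = 56
b = 160
c = 48
col = 'lightgray'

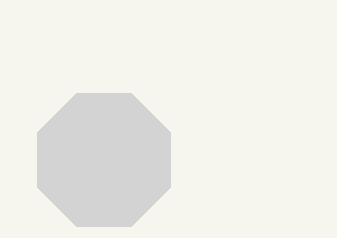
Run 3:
a = 104, b = 160, c = 72, col = 'lightgray'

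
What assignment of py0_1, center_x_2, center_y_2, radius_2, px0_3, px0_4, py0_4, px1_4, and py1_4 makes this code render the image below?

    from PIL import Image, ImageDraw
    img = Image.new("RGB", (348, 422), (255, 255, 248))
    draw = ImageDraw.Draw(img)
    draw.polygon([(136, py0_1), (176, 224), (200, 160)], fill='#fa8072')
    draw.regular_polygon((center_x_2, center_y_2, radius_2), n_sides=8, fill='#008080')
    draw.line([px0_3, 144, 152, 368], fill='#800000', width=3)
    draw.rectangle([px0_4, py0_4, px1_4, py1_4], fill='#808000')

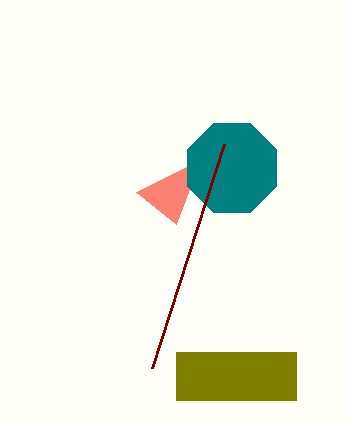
py0_1 = 192; center_x_2 = 232; center_y_2 = 168; radius_2 = 48; px0_3 = 224; px0_4 = 176; py0_4 = 352; px1_4 = 296; py1_4 = 400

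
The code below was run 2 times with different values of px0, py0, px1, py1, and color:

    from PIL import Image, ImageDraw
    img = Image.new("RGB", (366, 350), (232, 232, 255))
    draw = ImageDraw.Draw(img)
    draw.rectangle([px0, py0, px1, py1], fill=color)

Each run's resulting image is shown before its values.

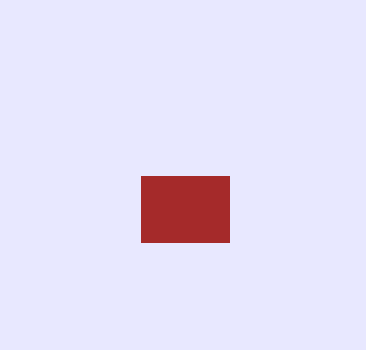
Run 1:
px0 = 141
py0 = 176
px1 = 229
py1 = 242
color = 'brown'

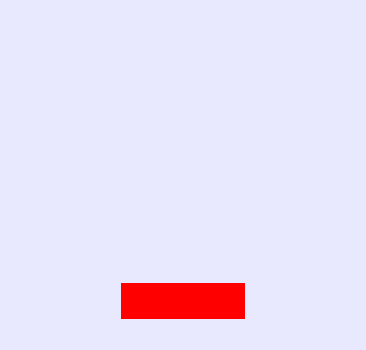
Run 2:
px0 = 121, py0 = 283, px1 = 244, py1 = 318, color = 'red'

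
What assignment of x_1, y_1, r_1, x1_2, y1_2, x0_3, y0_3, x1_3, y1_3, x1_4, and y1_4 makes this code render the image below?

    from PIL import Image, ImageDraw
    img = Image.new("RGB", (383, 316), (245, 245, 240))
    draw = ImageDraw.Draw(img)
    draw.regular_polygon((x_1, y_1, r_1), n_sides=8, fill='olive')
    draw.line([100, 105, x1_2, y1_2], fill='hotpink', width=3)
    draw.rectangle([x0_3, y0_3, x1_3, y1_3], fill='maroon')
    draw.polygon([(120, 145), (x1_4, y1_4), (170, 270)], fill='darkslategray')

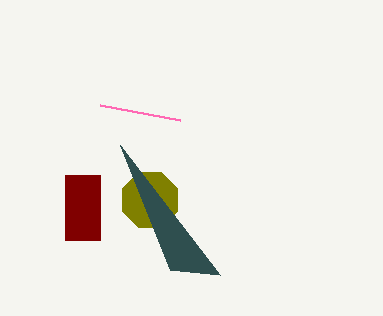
x_1 = 150; y_1 = 200; r_1 = 30; x1_2 = 180; y1_2 = 120; x0_3 = 65; y0_3 = 175; x1_3 = 100; y1_3 = 240; x1_4 = 220; y1_4 = 275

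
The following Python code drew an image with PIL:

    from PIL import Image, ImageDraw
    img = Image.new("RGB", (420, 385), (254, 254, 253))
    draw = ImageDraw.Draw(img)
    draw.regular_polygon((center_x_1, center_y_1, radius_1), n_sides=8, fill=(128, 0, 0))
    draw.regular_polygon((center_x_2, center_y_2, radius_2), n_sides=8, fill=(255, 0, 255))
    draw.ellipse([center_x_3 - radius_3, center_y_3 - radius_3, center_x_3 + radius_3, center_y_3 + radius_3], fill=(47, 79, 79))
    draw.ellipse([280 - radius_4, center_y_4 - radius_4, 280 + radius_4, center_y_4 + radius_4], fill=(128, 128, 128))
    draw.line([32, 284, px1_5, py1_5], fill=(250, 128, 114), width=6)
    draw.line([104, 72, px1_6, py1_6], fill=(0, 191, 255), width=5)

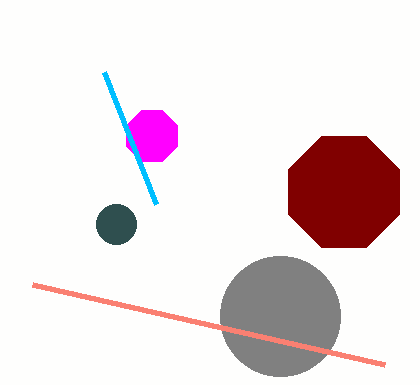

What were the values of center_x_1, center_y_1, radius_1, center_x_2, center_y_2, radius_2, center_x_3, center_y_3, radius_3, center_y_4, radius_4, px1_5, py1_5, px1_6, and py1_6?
center_x_1 = 344; center_y_1 = 192; radius_1 = 60; center_x_2 = 152; center_y_2 = 136; radius_2 = 28; center_x_3 = 116; center_y_3 = 224; radius_3 = 20; center_y_4 = 316; radius_4 = 60; px1_5 = 384; py1_5 = 364; px1_6 = 156; py1_6 = 204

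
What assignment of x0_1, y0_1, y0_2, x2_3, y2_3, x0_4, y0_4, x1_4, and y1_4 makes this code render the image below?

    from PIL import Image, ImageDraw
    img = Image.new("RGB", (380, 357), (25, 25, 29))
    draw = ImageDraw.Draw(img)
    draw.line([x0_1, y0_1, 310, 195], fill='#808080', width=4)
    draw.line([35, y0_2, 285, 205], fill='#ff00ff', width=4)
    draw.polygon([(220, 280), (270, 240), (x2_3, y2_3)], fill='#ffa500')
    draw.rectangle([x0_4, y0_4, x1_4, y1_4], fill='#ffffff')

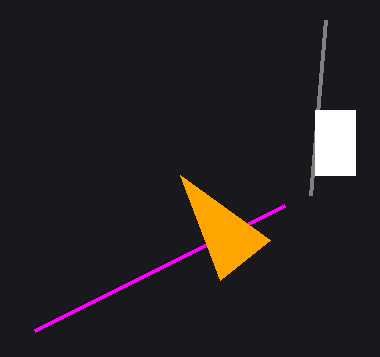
x0_1 = 325
y0_1 = 20
y0_2 = 330
x2_3 = 180
y2_3 = 175
x0_4 = 315
y0_4 = 110
x1_4 = 355
y1_4 = 175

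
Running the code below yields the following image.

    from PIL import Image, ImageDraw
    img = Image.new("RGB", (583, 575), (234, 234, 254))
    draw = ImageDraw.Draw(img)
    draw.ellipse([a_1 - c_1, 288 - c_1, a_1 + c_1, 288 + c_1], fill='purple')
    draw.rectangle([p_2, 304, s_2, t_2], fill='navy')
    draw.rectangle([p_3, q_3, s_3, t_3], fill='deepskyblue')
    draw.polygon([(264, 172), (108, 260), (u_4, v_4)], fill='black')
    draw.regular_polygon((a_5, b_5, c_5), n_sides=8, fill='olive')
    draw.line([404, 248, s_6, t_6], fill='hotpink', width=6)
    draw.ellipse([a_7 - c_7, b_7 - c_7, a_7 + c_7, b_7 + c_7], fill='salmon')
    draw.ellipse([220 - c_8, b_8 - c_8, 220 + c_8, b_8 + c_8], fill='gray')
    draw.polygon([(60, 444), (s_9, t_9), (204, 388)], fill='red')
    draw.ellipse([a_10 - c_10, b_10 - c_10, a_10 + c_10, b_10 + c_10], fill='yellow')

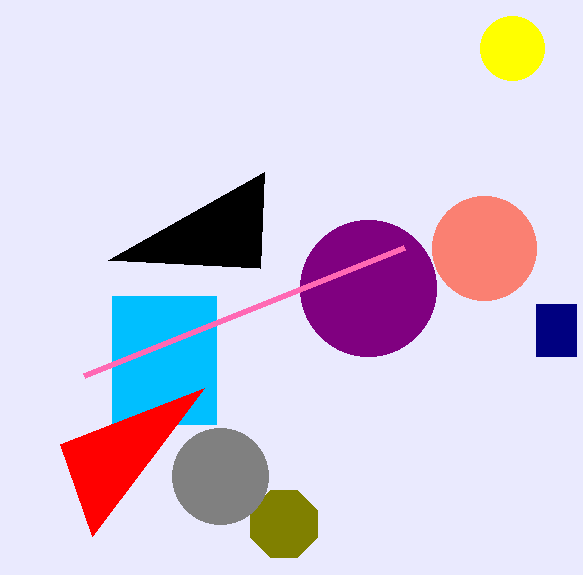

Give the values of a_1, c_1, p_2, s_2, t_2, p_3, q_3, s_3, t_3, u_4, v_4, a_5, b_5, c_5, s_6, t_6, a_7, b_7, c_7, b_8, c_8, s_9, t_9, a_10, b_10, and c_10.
a_1 = 368, c_1 = 68, p_2 = 536, s_2 = 576, t_2 = 356, p_3 = 112, q_3 = 296, s_3 = 216, t_3 = 424, u_4 = 260, v_4 = 268, a_5 = 284, b_5 = 524, c_5 = 36, s_6 = 84, t_6 = 376, a_7 = 484, b_7 = 248, c_7 = 52, b_8 = 476, c_8 = 48, s_9 = 92, t_9 = 536, a_10 = 512, b_10 = 48, c_10 = 32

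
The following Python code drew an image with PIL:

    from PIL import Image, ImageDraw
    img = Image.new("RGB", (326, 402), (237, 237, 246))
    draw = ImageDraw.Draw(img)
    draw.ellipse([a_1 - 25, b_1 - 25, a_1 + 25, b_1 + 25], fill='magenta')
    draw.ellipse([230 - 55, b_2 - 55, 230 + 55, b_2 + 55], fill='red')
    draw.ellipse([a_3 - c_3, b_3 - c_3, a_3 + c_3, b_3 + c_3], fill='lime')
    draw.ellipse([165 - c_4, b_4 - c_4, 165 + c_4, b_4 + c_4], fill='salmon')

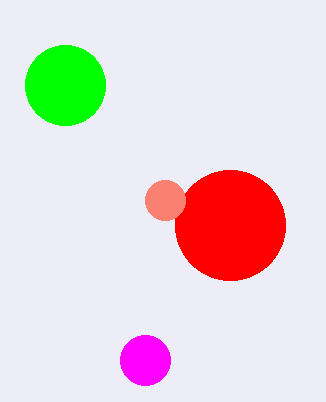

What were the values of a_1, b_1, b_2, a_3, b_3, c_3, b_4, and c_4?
a_1 = 145, b_1 = 360, b_2 = 225, a_3 = 65, b_3 = 85, c_3 = 40, b_4 = 200, c_4 = 20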